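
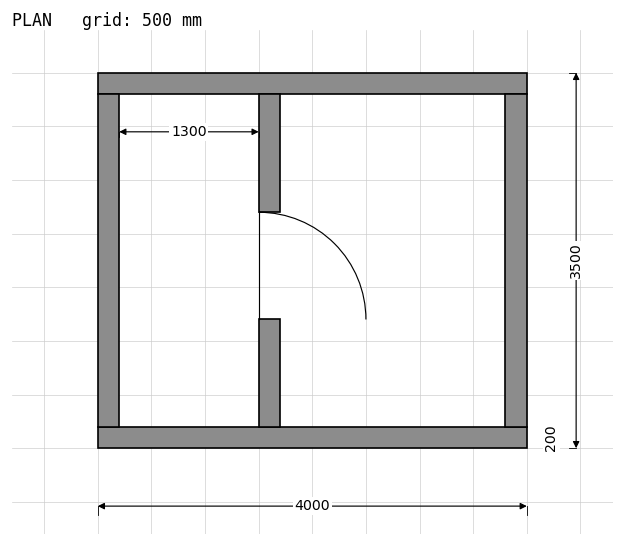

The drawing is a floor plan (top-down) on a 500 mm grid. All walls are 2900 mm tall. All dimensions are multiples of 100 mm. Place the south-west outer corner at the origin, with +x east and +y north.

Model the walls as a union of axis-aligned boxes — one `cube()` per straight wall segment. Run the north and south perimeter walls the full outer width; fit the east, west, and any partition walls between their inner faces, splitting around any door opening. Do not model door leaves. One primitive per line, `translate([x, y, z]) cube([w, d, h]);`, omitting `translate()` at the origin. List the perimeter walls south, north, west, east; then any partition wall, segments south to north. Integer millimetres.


cube([4000, 200, 2900]);
translate([0, 3300, 0]) cube([4000, 200, 2900]);
translate([0, 200, 0]) cube([200, 3100, 2900]);
translate([3800, 200, 0]) cube([200, 3100, 2900]);
translate([1500, 200, 0]) cube([200, 1000, 2900]);
translate([1500, 2200, 0]) cube([200, 1100, 2900]);


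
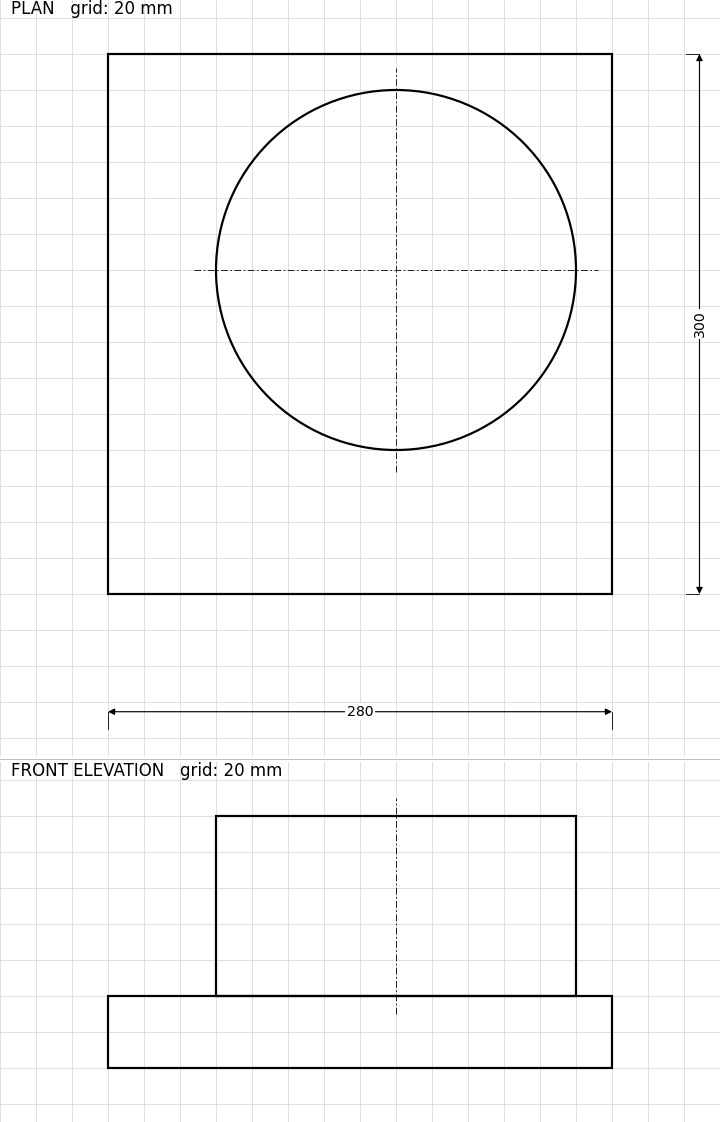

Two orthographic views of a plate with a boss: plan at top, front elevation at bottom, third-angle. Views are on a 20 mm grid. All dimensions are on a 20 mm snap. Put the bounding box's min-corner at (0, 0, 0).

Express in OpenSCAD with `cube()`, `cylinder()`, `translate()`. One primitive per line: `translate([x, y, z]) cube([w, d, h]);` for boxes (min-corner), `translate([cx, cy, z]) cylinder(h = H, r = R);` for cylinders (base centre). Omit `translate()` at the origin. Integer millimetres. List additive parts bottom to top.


cube([280, 300, 40]);
translate([160, 180, 40]) cylinder(h = 100, r = 100);


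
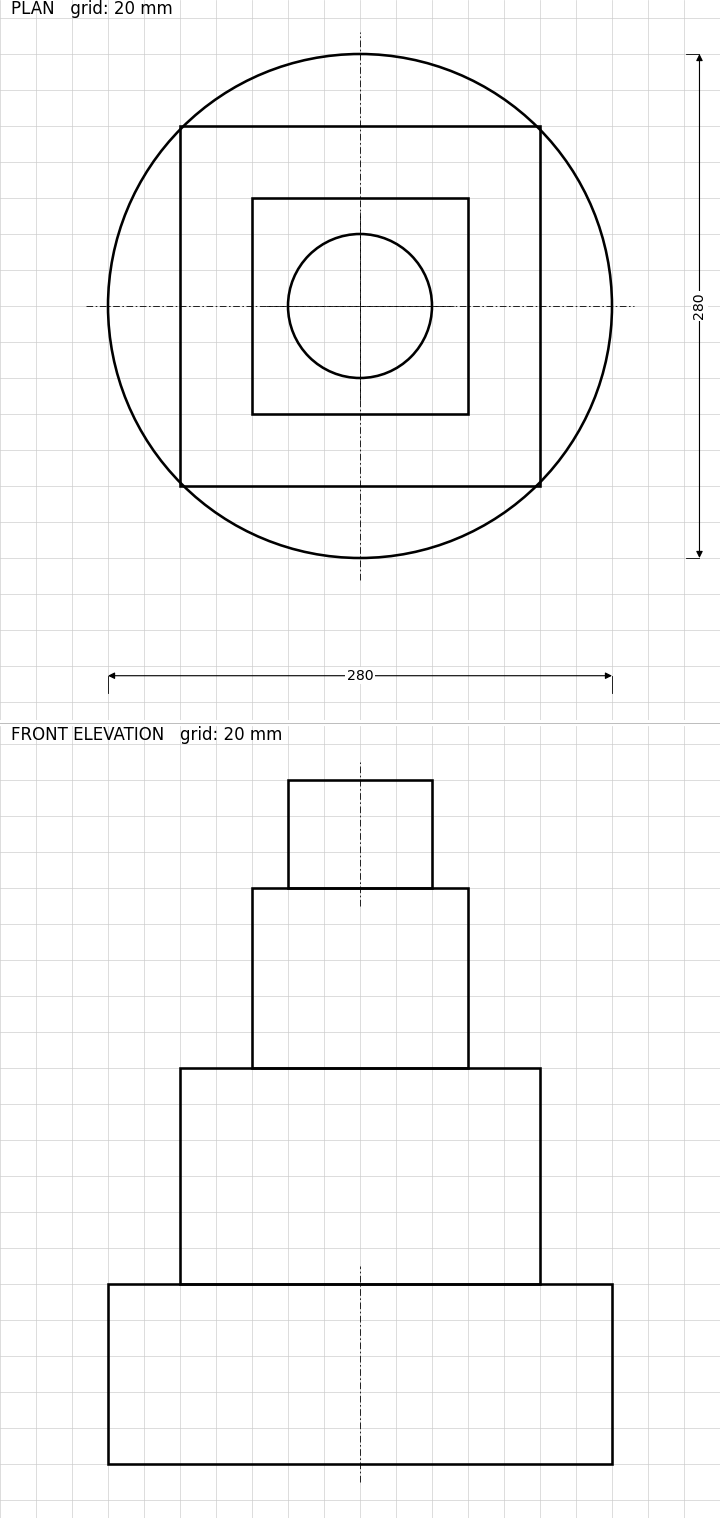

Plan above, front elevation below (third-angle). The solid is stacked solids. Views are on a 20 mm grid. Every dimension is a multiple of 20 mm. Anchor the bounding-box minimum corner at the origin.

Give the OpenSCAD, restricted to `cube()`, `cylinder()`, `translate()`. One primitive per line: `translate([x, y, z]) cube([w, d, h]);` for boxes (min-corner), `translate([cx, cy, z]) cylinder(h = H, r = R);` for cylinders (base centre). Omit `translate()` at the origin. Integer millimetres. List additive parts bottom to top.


translate([140, 140, 0]) cylinder(h = 100, r = 140);
translate([40, 40, 100]) cube([200, 200, 120]);
translate([80, 80, 220]) cube([120, 120, 100]);
translate([140, 140, 320]) cylinder(h = 60, r = 40);


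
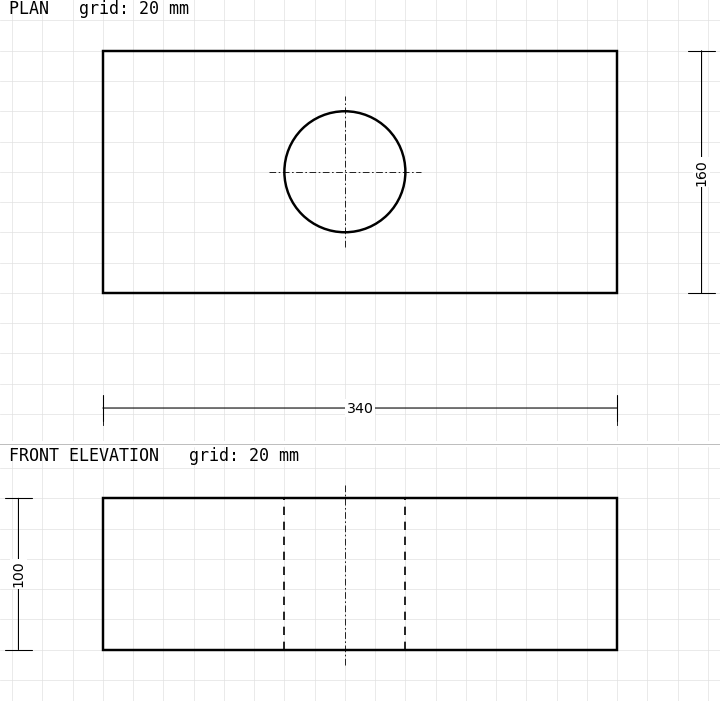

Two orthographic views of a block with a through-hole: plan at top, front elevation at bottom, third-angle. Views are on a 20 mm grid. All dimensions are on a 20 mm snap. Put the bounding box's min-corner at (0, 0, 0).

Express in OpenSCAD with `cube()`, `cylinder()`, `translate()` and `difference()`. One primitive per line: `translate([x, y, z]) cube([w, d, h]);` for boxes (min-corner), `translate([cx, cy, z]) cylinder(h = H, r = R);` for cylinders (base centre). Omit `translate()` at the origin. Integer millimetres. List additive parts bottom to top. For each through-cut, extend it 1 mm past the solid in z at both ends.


difference() {
  cube([340, 160, 100]);
  translate([160, 80, -1]) cylinder(h = 102, r = 40);
}


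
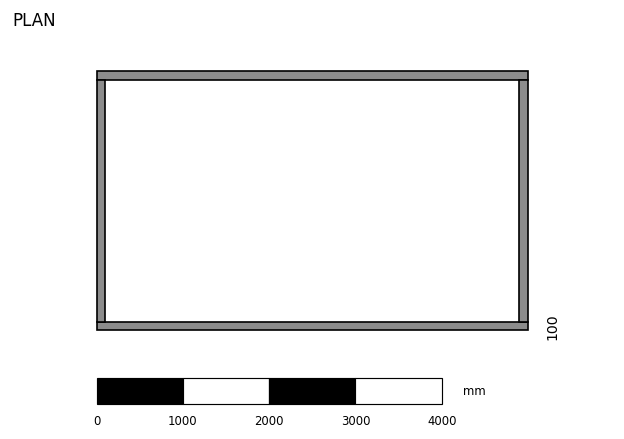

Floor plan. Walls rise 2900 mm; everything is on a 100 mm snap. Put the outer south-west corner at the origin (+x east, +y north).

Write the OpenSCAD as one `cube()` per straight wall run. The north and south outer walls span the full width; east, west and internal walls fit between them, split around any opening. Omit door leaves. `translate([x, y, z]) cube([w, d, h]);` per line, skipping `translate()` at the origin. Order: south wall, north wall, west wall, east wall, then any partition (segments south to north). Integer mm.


cube([5000, 100, 2900]);
translate([0, 2900, 0]) cube([5000, 100, 2900]);
translate([0, 100, 0]) cube([100, 2800, 2900]);
translate([4900, 100, 0]) cube([100, 2800, 2900]);


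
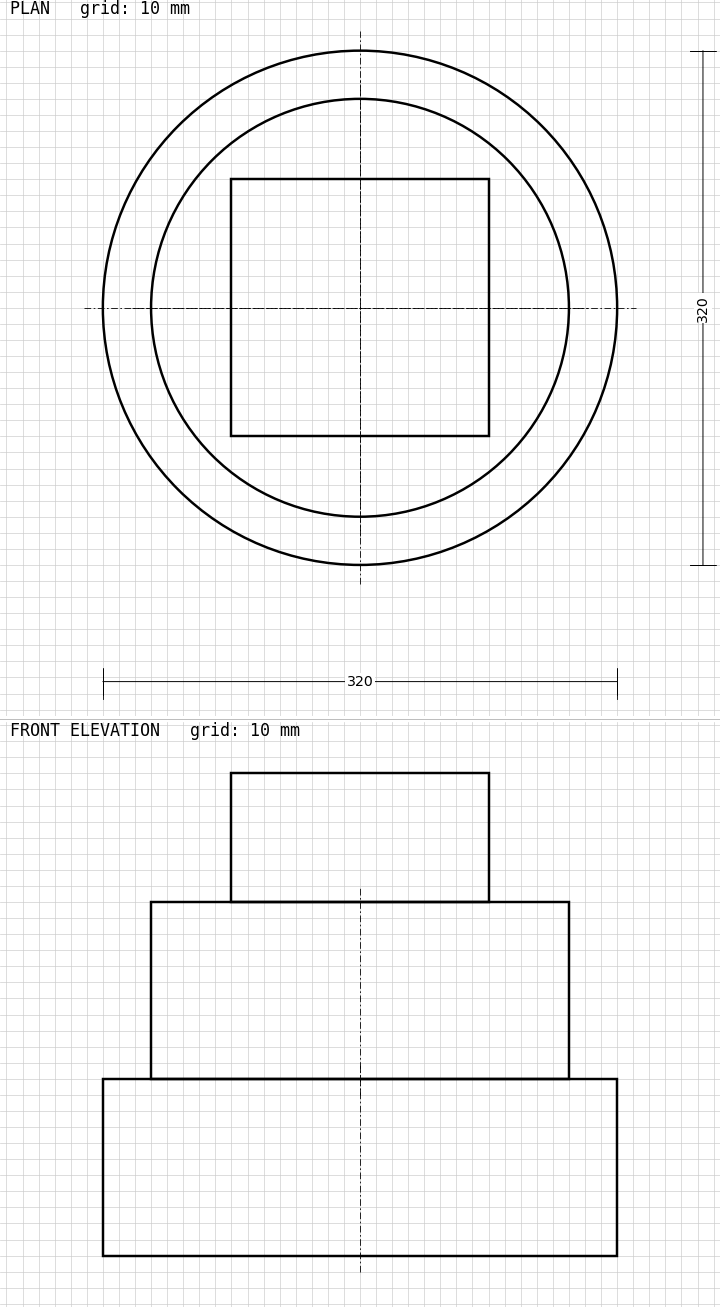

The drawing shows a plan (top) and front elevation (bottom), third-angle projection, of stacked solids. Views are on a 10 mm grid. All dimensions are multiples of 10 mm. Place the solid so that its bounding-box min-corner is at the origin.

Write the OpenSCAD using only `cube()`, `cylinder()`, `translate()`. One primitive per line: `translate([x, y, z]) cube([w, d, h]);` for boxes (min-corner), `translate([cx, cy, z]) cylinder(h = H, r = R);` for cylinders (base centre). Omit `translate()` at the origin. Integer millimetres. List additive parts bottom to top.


translate([160, 160, 0]) cylinder(h = 110, r = 160);
translate([160, 160, 110]) cylinder(h = 110, r = 130);
translate([80, 80, 220]) cube([160, 160, 80]);


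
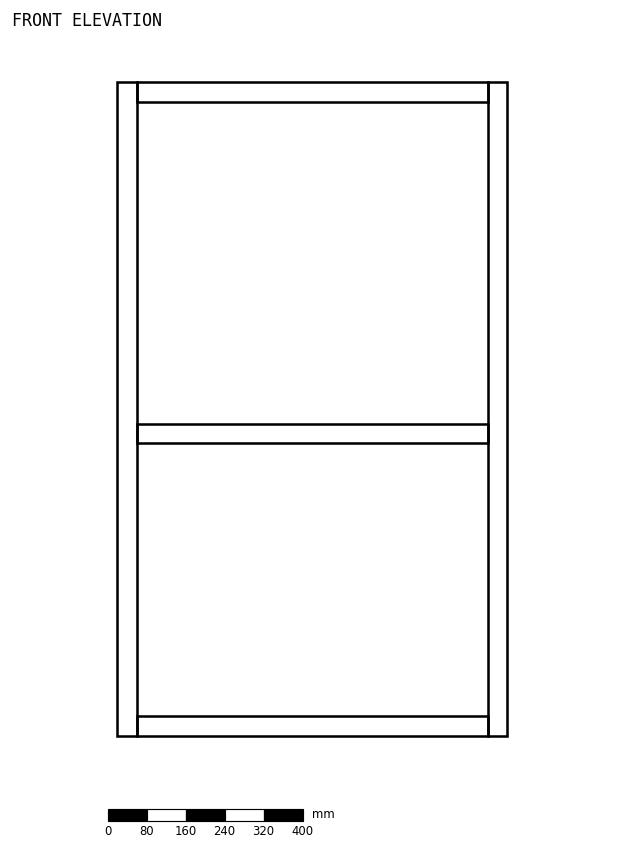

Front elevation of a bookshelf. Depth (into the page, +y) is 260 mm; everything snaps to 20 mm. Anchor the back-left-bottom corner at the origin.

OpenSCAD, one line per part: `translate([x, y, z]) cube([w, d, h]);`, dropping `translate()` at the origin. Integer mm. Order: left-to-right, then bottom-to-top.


cube([40, 260, 1340]);
translate([40, 0, 0]) cube([720, 260, 40]);
translate([40, 0, 600]) cube([720, 260, 40]);
translate([40, 0, 1300]) cube([720, 260, 40]);
translate([760, 0, 0]) cube([40, 260, 1340]);


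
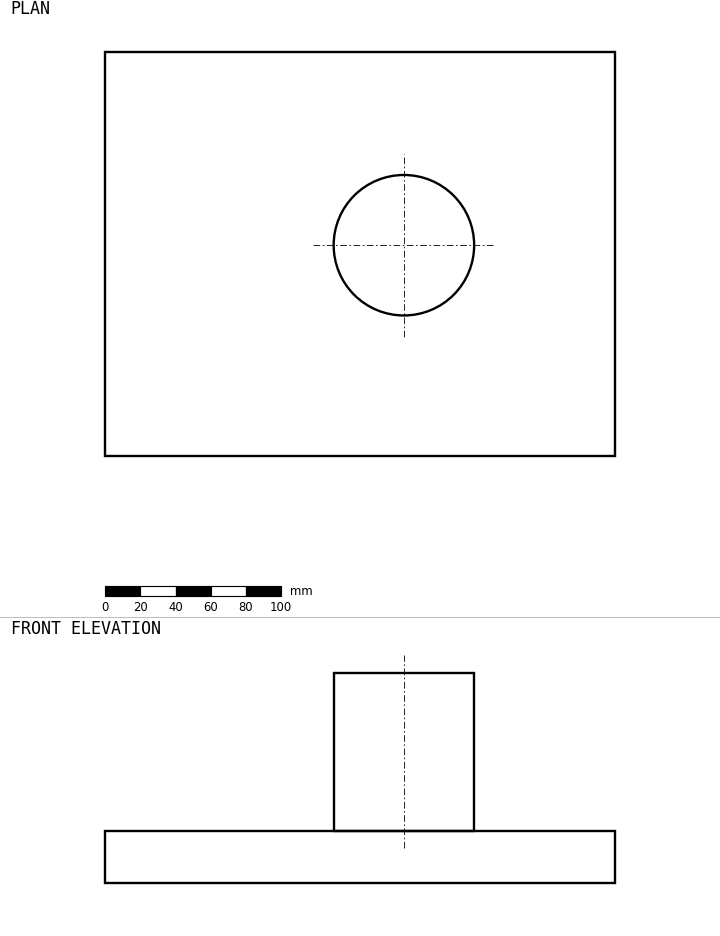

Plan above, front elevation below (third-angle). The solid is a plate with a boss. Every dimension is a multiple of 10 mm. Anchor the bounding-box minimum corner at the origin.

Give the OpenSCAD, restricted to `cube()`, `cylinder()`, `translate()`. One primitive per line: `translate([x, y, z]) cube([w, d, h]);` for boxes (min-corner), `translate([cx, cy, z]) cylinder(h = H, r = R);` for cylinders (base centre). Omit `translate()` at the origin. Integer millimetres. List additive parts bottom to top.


cube([290, 230, 30]);
translate([170, 120, 30]) cylinder(h = 90, r = 40);


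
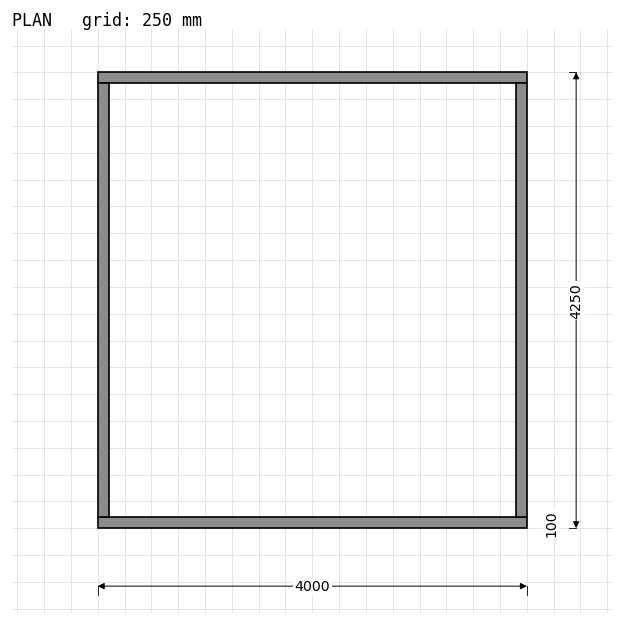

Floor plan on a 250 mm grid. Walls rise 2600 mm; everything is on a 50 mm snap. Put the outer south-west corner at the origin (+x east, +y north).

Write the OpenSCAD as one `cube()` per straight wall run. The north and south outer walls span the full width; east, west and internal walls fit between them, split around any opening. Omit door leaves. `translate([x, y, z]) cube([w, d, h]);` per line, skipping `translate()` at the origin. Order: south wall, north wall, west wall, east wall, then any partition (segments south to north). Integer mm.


cube([4000, 100, 2600]);
translate([0, 4150, 0]) cube([4000, 100, 2600]);
translate([0, 100, 0]) cube([100, 4050, 2600]);
translate([3900, 100, 0]) cube([100, 4050, 2600]);


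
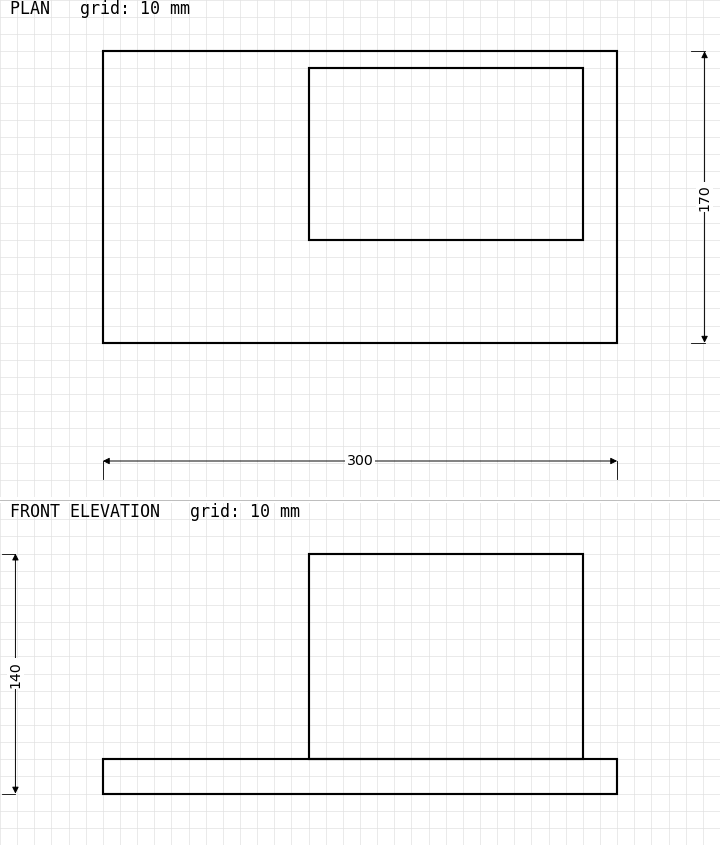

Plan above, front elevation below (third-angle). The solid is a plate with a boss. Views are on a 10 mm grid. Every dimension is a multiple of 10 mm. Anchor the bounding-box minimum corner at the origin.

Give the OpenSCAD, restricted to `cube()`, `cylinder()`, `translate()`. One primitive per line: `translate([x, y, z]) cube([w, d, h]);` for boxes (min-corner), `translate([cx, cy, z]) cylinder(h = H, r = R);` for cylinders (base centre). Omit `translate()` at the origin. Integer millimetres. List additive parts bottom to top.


cube([300, 170, 20]);
translate([120, 60, 20]) cube([160, 100, 120]);


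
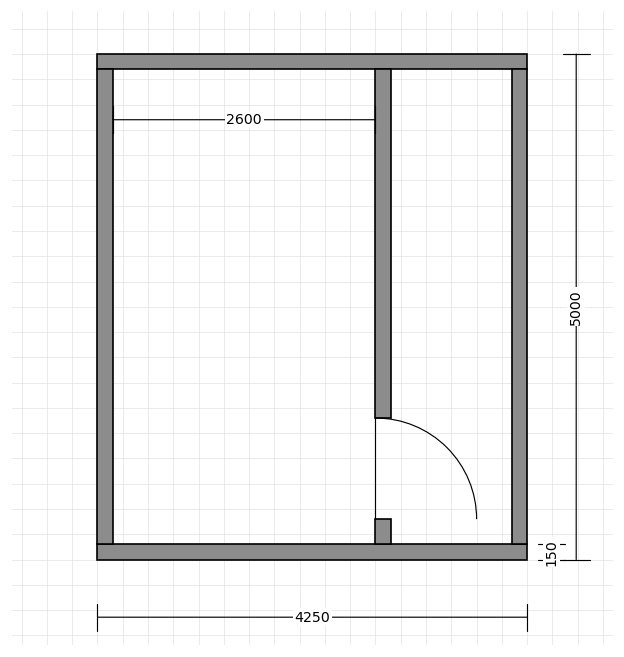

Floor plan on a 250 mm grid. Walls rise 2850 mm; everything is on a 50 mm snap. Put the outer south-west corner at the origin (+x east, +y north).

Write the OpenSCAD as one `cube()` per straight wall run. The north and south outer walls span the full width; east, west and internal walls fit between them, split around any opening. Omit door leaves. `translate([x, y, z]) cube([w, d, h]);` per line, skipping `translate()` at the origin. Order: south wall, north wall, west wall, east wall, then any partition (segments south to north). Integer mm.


cube([4250, 150, 2850]);
translate([0, 4850, 0]) cube([4250, 150, 2850]);
translate([0, 150, 0]) cube([150, 4700, 2850]);
translate([4100, 150, 0]) cube([150, 4700, 2850]);
translate([2750, 150, 0]) cube([150, 250, 2850]);
translate([2750, 1400, 0]) cube([150, 3450, 2850]);


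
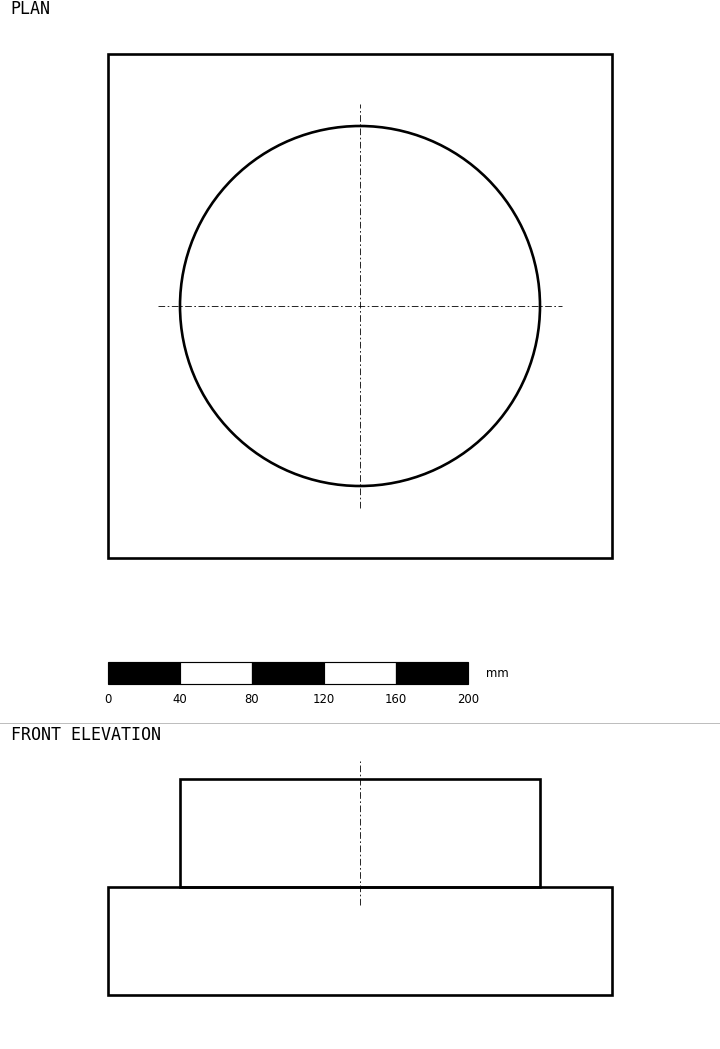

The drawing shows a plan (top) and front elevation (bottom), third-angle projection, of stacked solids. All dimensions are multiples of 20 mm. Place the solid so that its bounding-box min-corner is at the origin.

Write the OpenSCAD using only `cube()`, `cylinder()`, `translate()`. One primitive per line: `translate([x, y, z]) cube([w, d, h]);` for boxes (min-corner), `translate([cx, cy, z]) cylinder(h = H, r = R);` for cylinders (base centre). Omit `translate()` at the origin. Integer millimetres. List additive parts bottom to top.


cube([280, 280, 60]);
translate([140, 140, 60]) cylinder(h = 60, r = 100);


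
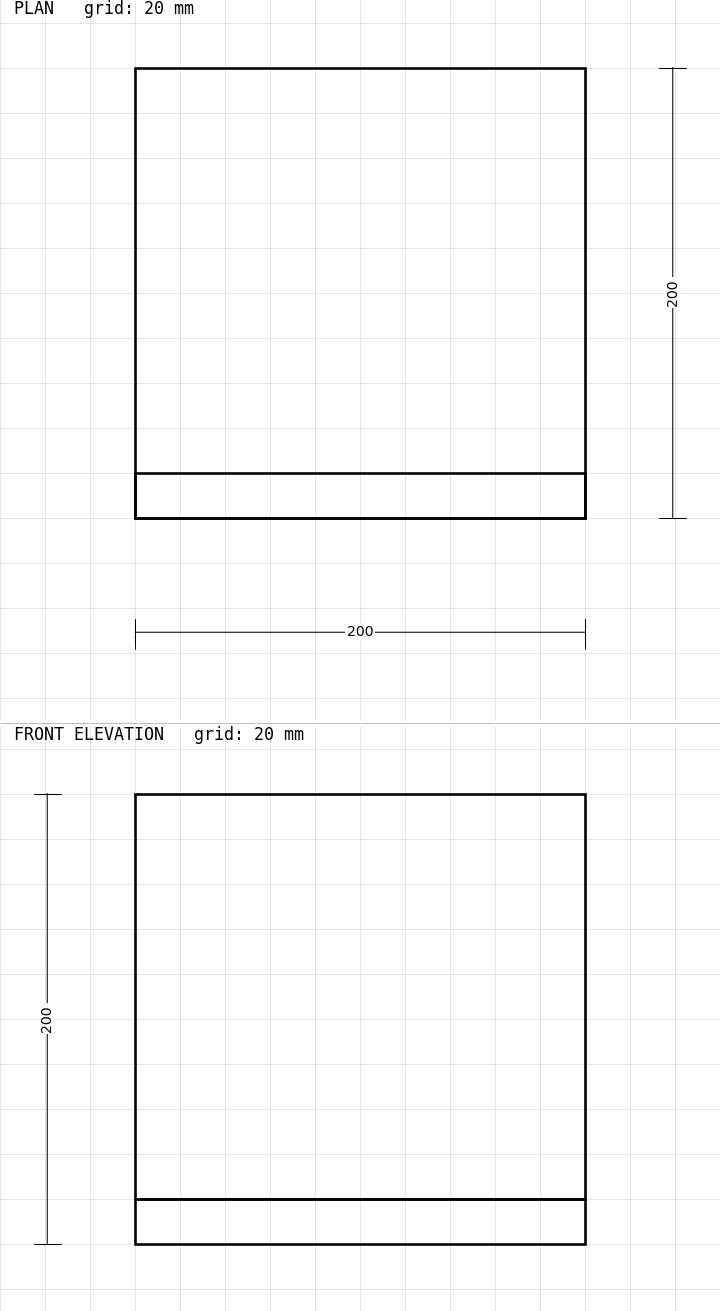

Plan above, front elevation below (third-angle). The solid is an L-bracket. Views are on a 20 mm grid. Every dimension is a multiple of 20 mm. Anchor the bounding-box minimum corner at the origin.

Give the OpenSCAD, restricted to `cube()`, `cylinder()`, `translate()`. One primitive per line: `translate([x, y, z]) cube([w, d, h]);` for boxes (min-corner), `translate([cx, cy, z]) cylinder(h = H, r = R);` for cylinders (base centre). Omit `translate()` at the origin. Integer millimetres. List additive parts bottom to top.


cube([200, 200, 20]);
translate([0, 0, 20]) cube([200, 20, 180]);


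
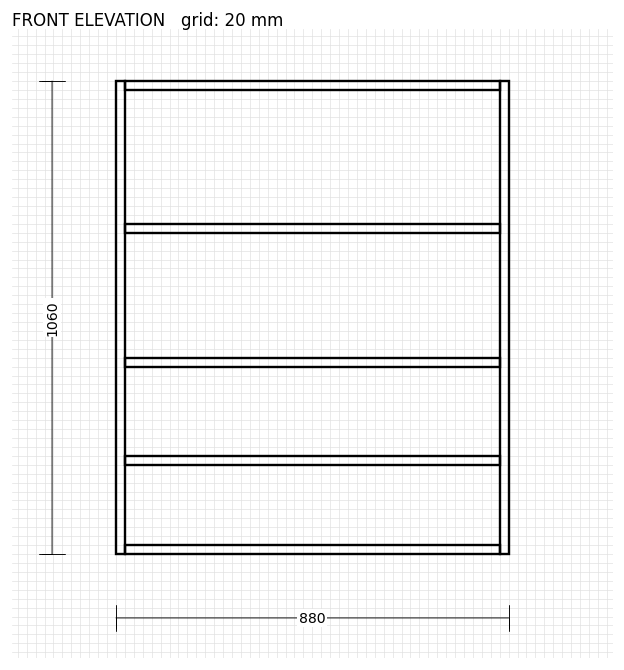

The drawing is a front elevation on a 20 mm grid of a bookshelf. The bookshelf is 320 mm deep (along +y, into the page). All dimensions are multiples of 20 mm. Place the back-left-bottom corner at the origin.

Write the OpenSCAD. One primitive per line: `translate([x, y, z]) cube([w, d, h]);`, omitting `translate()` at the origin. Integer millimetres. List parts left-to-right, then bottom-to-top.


cube([20, 320, 1060]);
translate([20, 0, 0]) cube([840, 320, 20]);
translate([20, 0, 200]) cube([840, 320, 20]);
translate([20, 0, 420]) cube([840, 320, 20]);
translate([20, 0, 720]) cube([840, 320, 20]);
translate([20, 0, 1040]) cube([840, 320, 20]);
translate([860, 0, 0]) cube([20, 320, 1060]);


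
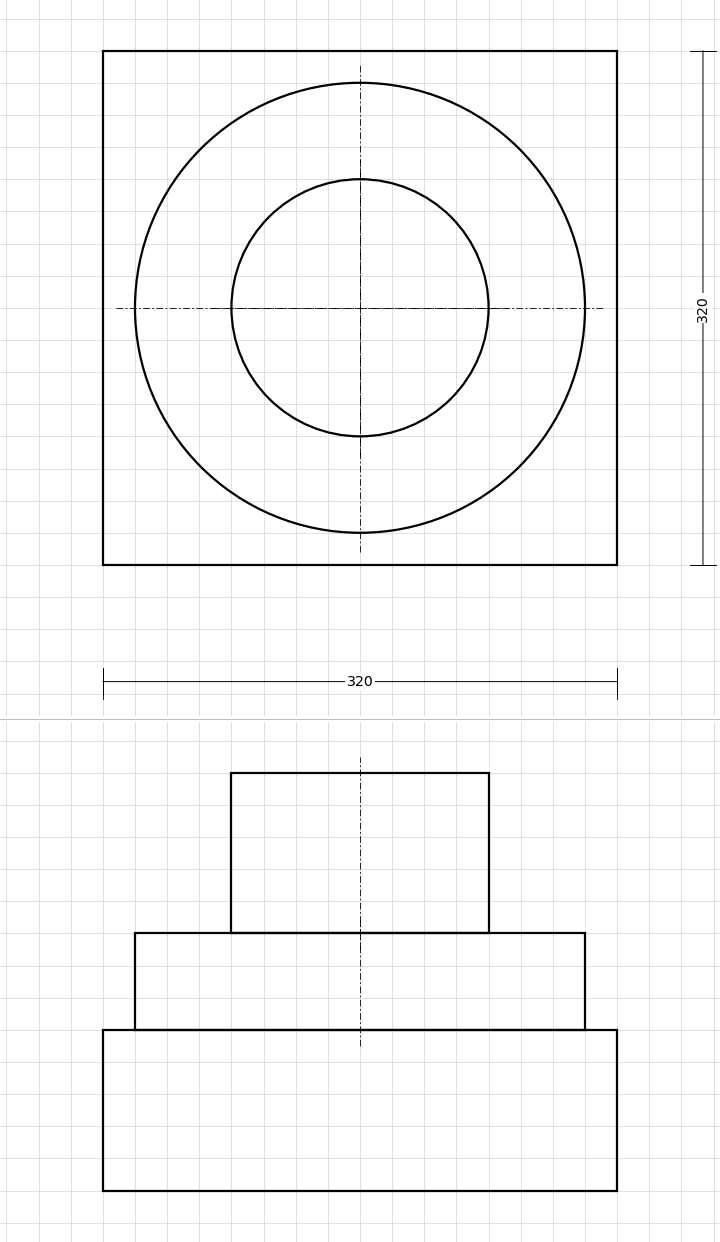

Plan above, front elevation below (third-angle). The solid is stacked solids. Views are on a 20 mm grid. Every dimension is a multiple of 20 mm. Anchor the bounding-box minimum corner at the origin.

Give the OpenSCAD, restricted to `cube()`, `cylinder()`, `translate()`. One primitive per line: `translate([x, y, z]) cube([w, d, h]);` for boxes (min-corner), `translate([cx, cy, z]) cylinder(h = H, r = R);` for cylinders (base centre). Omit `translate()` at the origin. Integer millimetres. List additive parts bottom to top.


cube([320, 320, 100]);
translate([160, 160, 100]) cylinder(h = 60, r = 140);
translate([160, 160, 160]) cylinder(h = 100, r = 80);


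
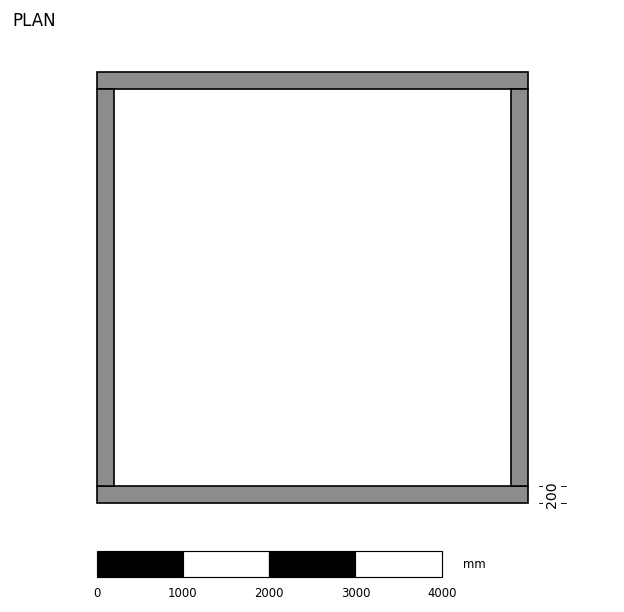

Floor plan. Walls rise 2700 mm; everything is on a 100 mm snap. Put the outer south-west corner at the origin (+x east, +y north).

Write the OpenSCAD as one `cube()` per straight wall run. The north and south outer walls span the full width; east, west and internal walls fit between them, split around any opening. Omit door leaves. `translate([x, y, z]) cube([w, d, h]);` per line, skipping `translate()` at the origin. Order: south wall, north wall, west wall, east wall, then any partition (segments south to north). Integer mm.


cube([5000, 200, 2700]);
translate([0, 4800, 0]) cube([5000, 200, 2700]);
translate([0, 200, 0]) cube([200, 4600, 2700]);
translate([4800, 200, 0]) cube([200, 4600, 2700]);


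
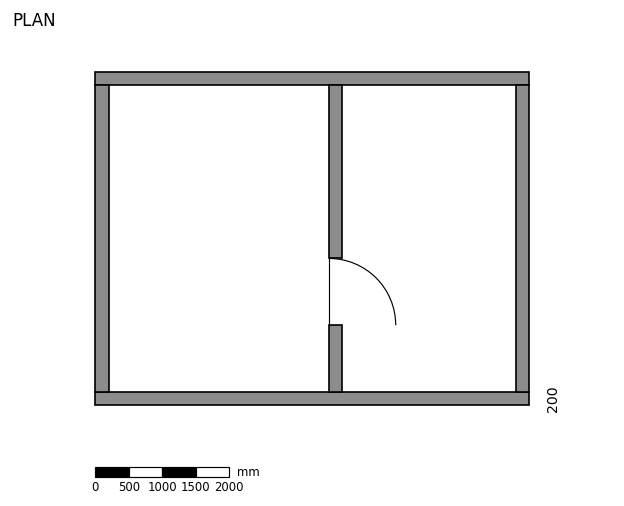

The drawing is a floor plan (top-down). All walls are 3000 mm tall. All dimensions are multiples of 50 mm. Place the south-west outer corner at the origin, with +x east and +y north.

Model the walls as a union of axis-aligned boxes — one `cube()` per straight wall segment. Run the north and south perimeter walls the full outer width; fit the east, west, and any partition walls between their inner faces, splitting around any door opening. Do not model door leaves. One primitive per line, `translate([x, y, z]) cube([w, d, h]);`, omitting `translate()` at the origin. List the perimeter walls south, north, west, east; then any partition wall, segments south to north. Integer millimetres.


cube([6500, 200, 3000]);
translate([0, 4800, 0]) cube([6500, 200, 3000]);
translate([0, 200, 0]) cube([200, 4600, 3000]);
translate([6300, 200, 0]) cube([200, 4600, 3000]);
translate([3500, 200, 0]) cube([200, 1000, 3000]);
translate([3500, 2200, 0]) cube([200, 2600, 3000]);


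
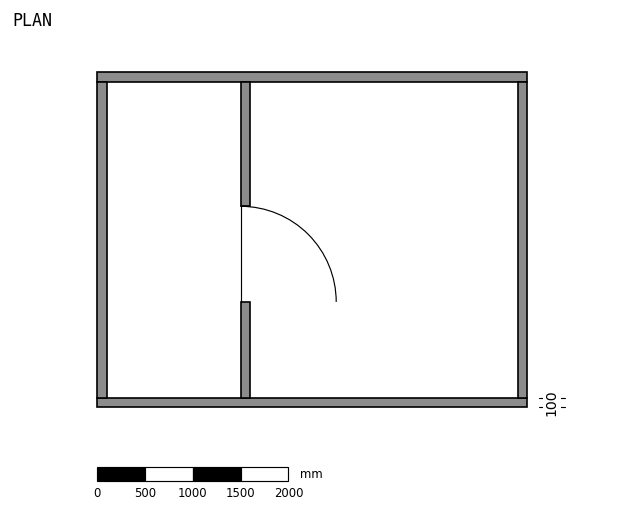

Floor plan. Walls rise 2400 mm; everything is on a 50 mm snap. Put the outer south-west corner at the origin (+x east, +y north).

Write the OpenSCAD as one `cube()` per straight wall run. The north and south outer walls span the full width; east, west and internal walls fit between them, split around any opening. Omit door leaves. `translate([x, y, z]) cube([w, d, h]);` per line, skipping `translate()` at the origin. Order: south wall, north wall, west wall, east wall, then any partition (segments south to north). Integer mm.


cube([4500, 100, 2400]);
translate([0, 3400, 0]) cube([4500, 100, 2400]);
translate([0, 100, 0]) cube([100, 3300, 2400]);
translate([4400, 100, 0]) cube([100, 3300, 2400]);
translate([1500, 100, 0]) cube([100, 1000, 2400]);
translate([1500, 2100, 0]) cube([100, 1300, 2400]);


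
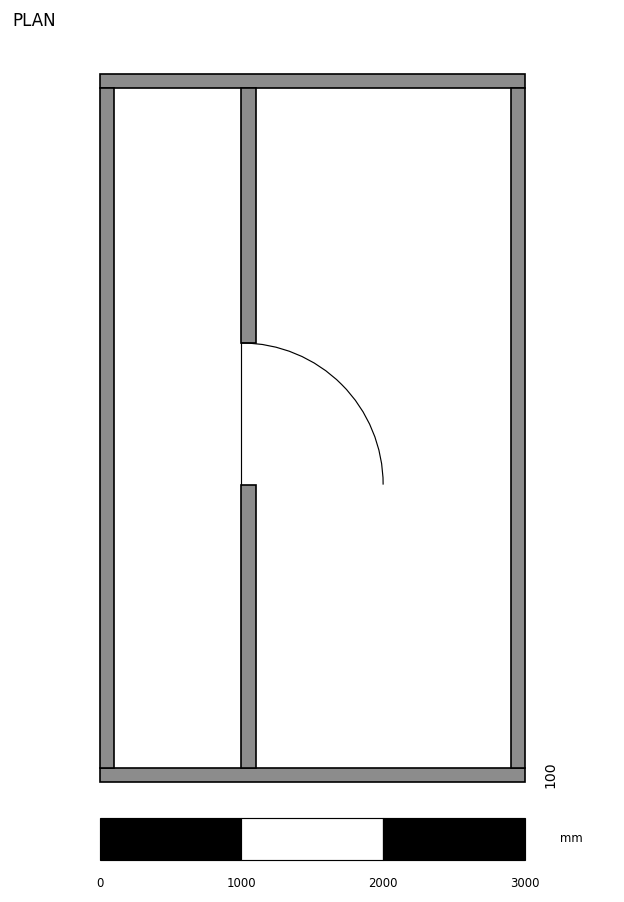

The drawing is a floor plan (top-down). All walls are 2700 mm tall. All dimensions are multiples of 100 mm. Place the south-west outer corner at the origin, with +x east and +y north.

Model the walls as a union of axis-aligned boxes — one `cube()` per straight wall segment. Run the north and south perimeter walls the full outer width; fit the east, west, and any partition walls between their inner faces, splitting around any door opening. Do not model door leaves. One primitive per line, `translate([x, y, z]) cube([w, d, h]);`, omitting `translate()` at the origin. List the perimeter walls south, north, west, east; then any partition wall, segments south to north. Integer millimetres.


cube([3000, 100, 2700]);
translate([0, 4900, 0]) cube([3000, 100, 2700]);
translate([0, 100, 0]) cube([100, 4800, 2700]);
translate([2900, 100, 0]) cube([100, 4800, 2700]);
translate([1000, 100, 0]) cube([100, 2000, 2700]);
translate([1000, 3100, 0]) cube([100, 1800, 2700]);


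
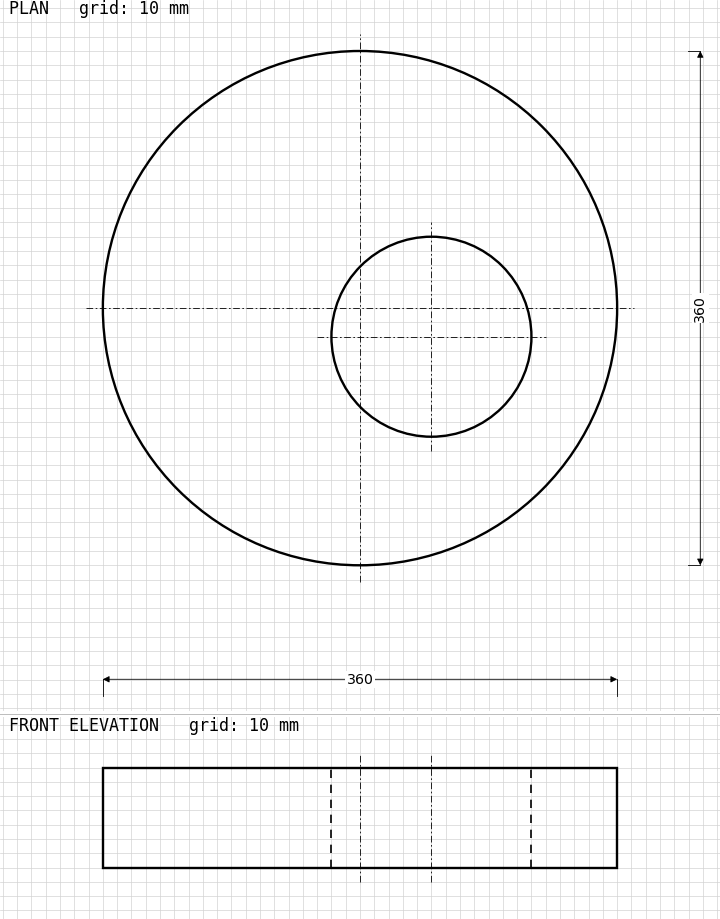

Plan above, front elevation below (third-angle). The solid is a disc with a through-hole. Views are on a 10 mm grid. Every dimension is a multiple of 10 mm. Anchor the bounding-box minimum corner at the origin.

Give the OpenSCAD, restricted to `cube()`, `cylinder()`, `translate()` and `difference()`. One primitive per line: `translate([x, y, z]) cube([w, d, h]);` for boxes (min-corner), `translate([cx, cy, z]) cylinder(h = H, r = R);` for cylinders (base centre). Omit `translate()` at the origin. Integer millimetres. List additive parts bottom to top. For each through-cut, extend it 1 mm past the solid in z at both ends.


difference() {
  translate([180, 180, 0]) cylinder(h = 70, r = 180);
  translate([230, 160, -1]) cylinder(h = 72, r = 70);
}


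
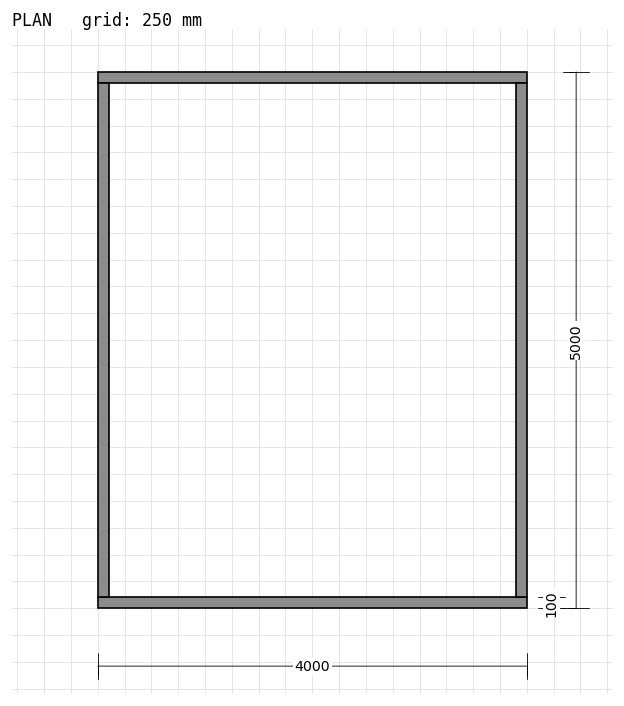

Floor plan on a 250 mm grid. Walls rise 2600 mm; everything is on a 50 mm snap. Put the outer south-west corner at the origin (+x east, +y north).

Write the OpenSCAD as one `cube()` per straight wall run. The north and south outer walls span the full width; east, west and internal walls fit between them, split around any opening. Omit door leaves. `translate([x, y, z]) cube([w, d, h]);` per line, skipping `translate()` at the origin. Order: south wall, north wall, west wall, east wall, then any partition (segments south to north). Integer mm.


cube([4000, 100, 2600]);
translate([0, 4900, 0]) cube([4000, 100, 2600]);
translate([0, 100, 0]) cube([100, 4800, 2600]);
translate([3900, 100, 0]) cube([100, 4800, 2600]);


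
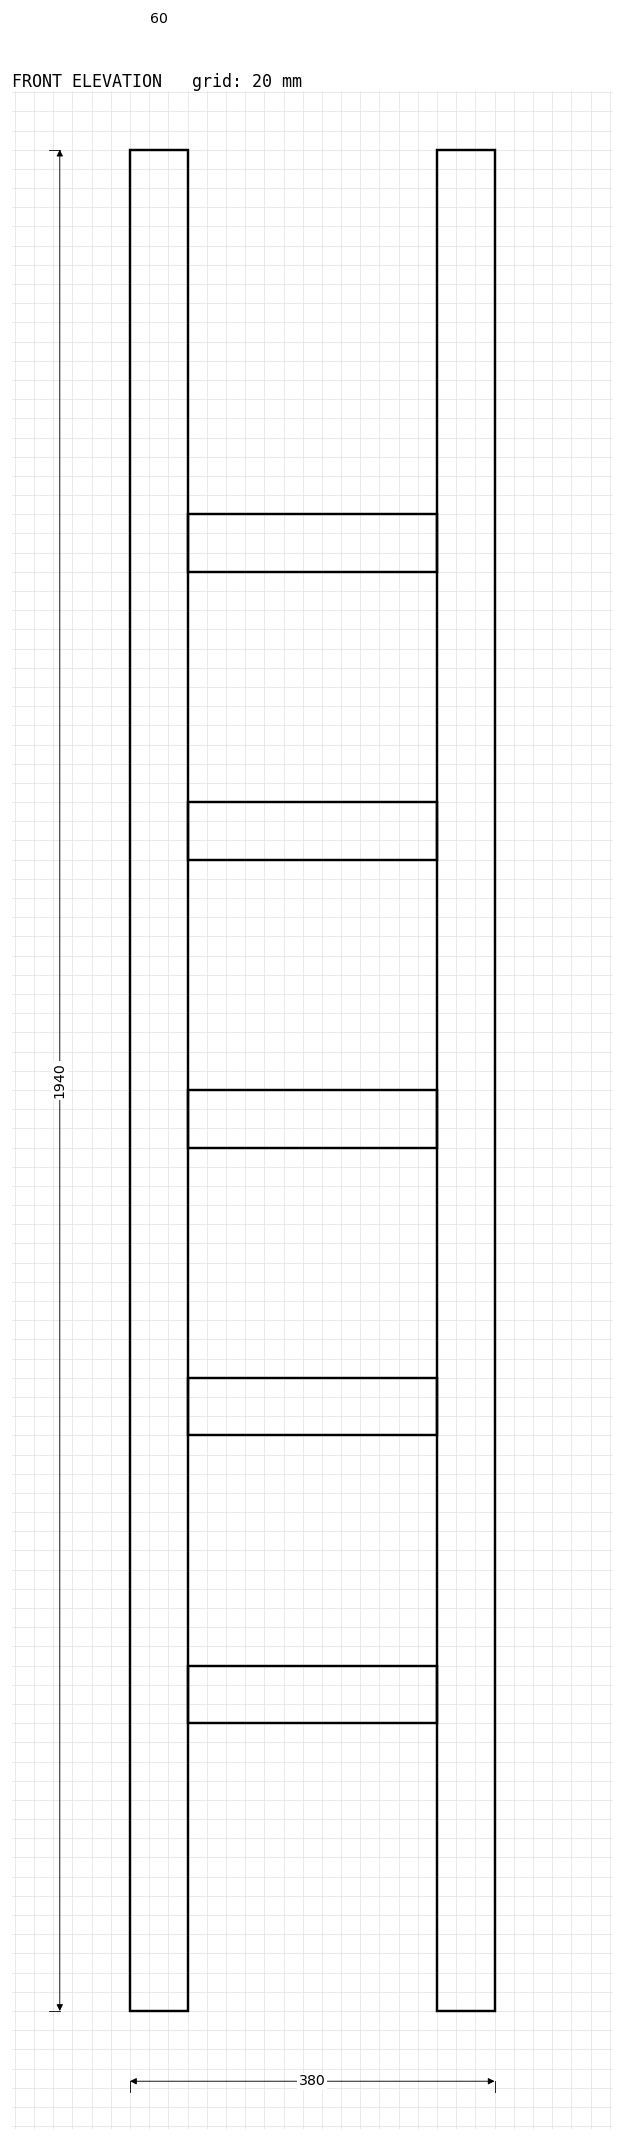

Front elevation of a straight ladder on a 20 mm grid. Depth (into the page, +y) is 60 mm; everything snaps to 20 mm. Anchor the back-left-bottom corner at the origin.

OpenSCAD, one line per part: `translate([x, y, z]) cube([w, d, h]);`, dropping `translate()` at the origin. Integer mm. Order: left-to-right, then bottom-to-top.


cube([60, 60, 1940]);
translate([60, 0, 300]) cube([260, 60, 60]);
translate([60, 0, 600]) cube([260, 60, 60]);
translate([60, 0, 900]) cube([260, 60, 60]);
translate([60, 0, 1200]) cube([260, 60, 60]);
translate([60, 0, 1500]) cube([260, 60, 60]);
translate([320, 0, 0]) cube([60, 60, 1940]);


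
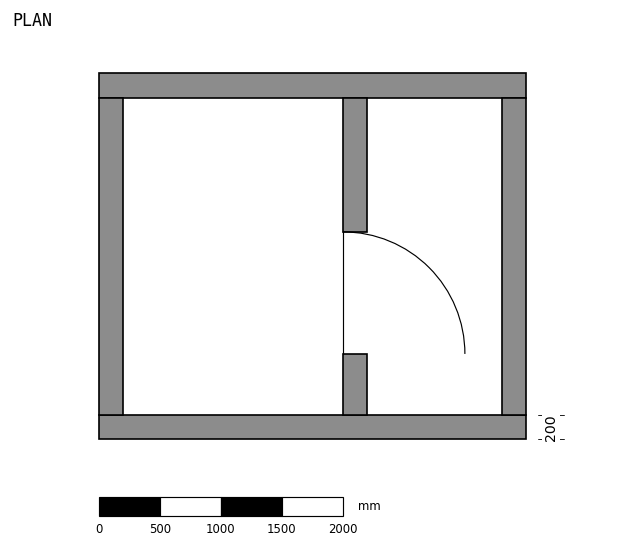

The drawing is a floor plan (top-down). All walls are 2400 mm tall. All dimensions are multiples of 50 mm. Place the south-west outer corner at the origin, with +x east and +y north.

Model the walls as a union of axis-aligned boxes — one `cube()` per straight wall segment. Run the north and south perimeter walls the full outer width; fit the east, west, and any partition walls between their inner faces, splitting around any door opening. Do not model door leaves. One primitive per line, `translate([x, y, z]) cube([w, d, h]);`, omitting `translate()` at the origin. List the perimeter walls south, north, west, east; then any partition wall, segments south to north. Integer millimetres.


cube([3500, 200, 2400]);
translate([0, 2800, 0]) cube([3500, 200, 2400]);
translate([0, 200, 0]) cube([200, 2600, 2400]);
translate([3300, 200, 0]) cube([200, 2600, 2400]);
translate([2000, 200, 0]) cube([200, 500, 2400]);
translate([2000, 1700, 0]) cube([200, 1100, 2400]);


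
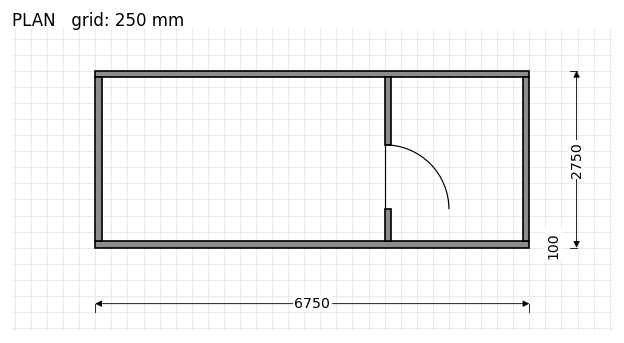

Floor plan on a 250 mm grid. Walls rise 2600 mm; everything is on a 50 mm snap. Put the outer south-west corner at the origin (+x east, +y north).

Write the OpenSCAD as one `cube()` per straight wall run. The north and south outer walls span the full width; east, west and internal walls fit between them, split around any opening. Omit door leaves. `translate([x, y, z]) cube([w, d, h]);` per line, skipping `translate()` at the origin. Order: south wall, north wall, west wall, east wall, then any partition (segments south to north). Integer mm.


cube([6750, 100, 2600]);
translate([0, 2650, 0]) cube([6750, 100, 2600]);
translate([0, 100, 0]) cube([100, 2550, 2600]);
translate([6650, 100, 0]) cube([100, 2550, 2600]);
translate([4500, 100, 0]) cube([100, 500, 2600]);
translate([4500, 1600, 0]) cube([100, 1050, 2600]);


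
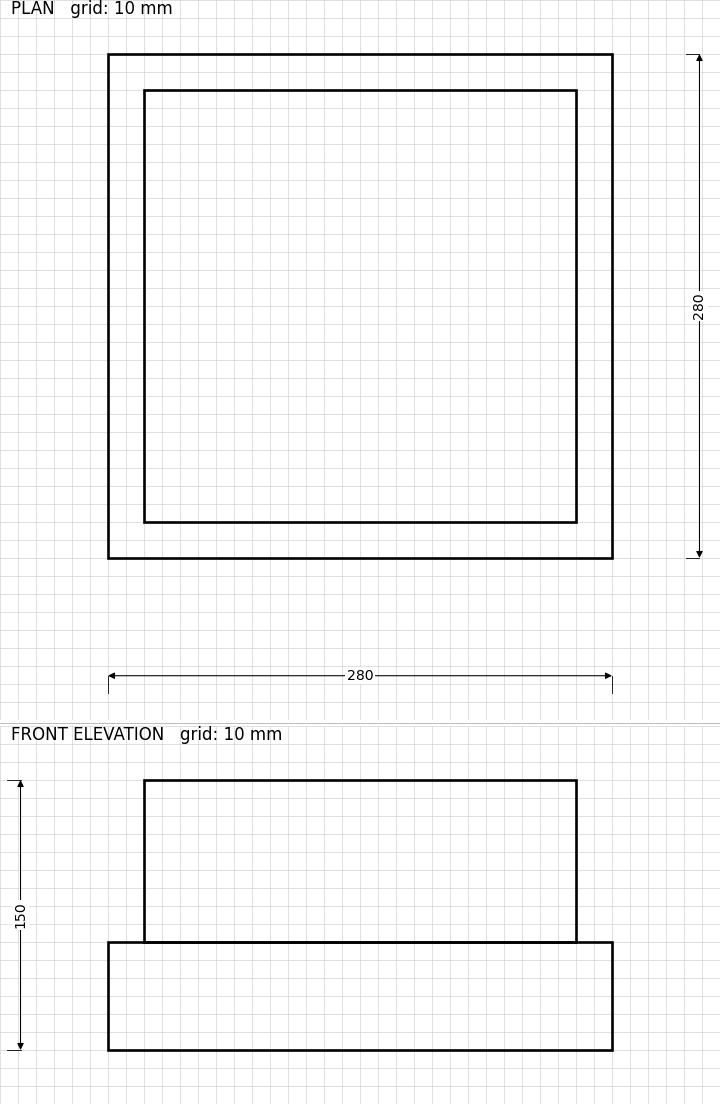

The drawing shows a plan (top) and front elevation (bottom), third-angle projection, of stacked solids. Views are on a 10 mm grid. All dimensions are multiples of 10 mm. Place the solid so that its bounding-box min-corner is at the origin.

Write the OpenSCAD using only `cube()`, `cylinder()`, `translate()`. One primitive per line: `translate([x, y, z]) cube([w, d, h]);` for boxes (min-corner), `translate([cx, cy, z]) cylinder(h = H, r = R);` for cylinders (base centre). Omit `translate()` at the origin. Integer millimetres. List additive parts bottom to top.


cube([280, 280, 60]);
translate([20, 20, 60]) cube([240, 240, 90]);


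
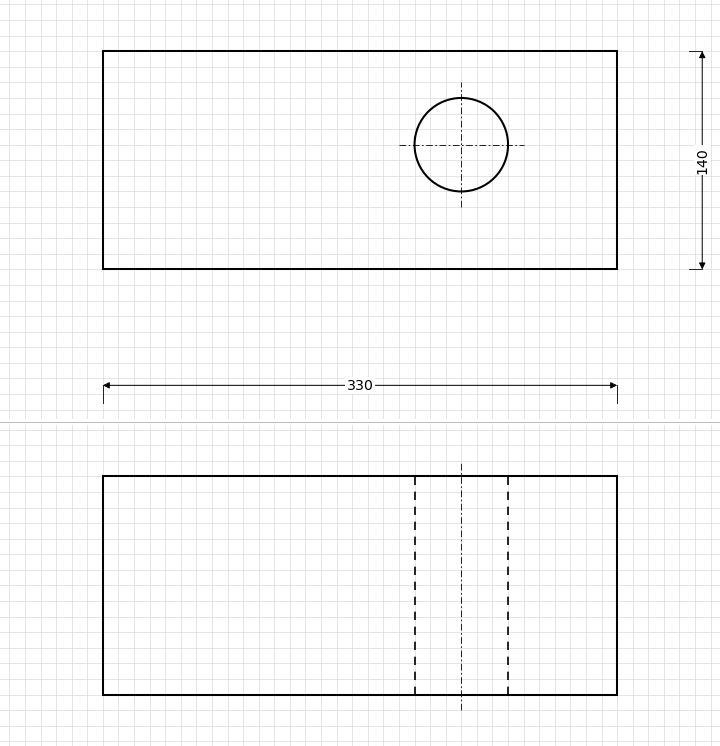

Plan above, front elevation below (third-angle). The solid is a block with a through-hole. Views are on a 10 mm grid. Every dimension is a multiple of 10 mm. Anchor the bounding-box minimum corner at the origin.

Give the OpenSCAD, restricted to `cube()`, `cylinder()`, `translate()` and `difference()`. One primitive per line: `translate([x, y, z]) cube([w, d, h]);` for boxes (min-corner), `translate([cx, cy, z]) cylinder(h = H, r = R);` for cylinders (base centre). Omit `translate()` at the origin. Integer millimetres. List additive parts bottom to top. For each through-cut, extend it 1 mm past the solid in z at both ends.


difference() {
  cube([330, 140, 140]);
  translate([230, 80, -1]) cylinder(h = 142, r = 30);
}


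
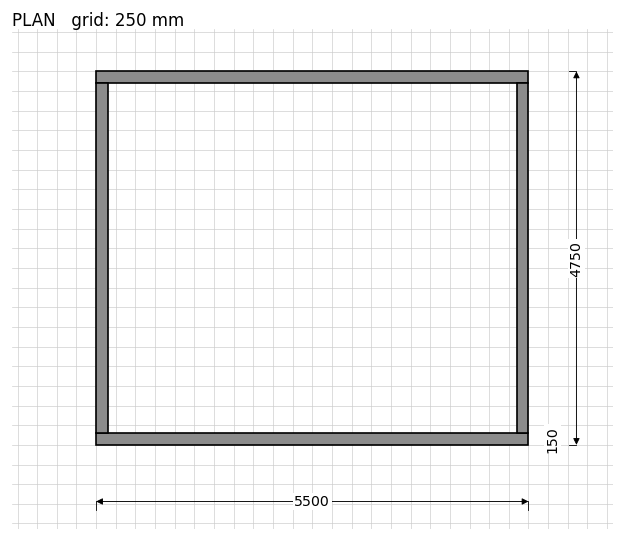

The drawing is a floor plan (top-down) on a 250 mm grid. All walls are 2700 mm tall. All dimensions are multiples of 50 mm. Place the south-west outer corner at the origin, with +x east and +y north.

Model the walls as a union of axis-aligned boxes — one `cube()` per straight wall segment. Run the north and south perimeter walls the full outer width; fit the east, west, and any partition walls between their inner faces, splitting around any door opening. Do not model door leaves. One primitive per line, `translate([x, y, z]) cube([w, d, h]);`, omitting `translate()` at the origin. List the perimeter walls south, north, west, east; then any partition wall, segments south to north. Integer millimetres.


cube([5500, 150, 2700]);
translate([0, 4600, 0]) cube([5500, 150, 2700]);
translate([0, 150, 0]) cube([150, 4450, 2700]);
translate([5350, 150, 0]) cube([150, 4450, 2700]);


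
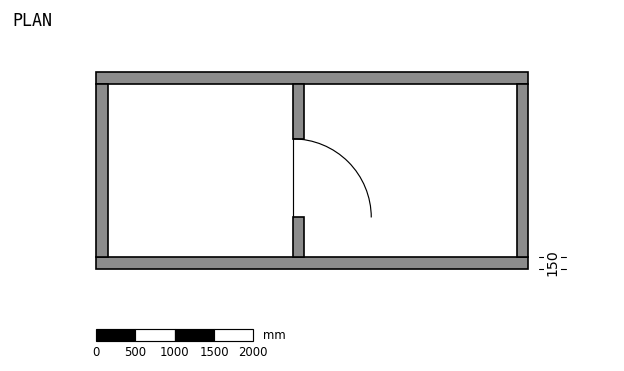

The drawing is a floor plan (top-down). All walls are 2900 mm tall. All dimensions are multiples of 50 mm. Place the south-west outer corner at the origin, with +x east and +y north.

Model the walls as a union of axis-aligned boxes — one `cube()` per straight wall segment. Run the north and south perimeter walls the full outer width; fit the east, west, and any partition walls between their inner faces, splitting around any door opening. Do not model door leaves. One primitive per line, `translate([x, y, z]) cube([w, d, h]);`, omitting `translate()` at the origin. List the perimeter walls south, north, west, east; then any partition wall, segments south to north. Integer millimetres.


cube([5500, 150, 2900]);
translate([0, 2350, 0]) cube([5500, 150, 2900]);
translate([0, 150, 0]) cube([150, 2200, 2900]);
translate([5350, 150, 0]) cube([150, 2200, 2900]);
translate([2500, 150, 0]) cube([150, 500, 2900]);
translate([2500, 1650, 0]) cube([150, 700, 2900]);


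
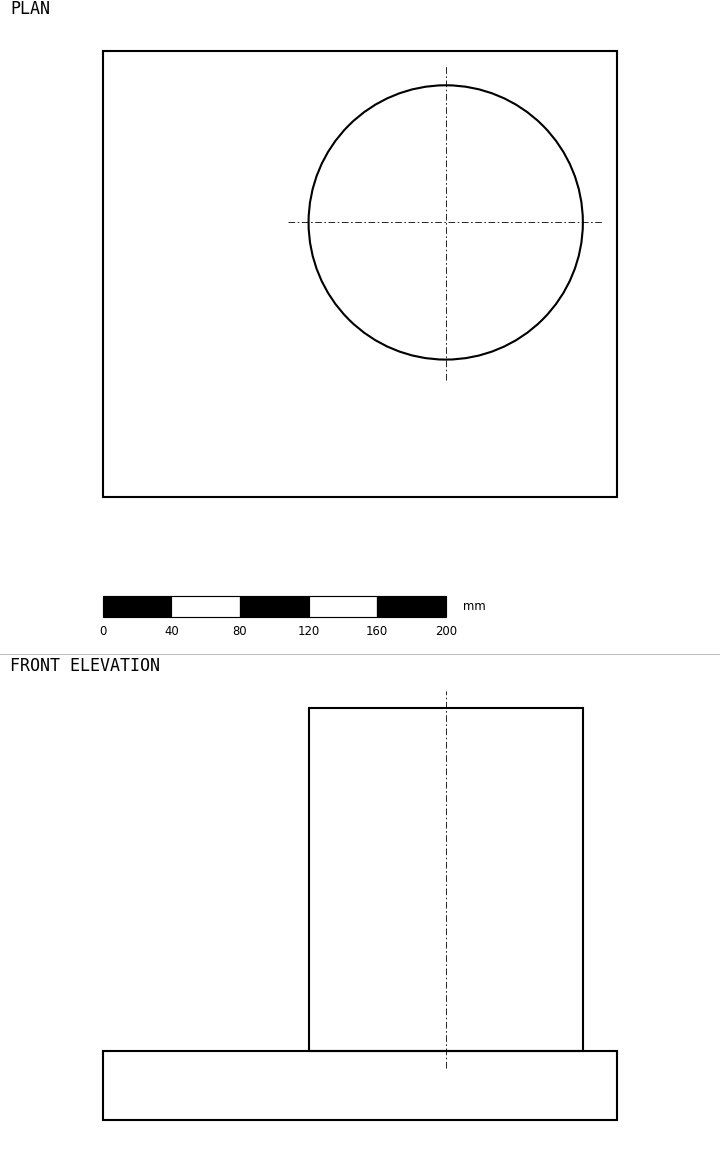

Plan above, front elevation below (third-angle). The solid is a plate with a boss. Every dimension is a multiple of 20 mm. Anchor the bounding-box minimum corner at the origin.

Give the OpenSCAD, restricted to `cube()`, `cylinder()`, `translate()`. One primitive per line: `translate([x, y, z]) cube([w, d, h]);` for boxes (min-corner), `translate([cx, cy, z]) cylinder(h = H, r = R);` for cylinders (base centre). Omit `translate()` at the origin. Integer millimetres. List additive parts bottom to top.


cube([300, 260, 40]);
translate([200, 160, 40]) cylinder(h = 200, r = 80);


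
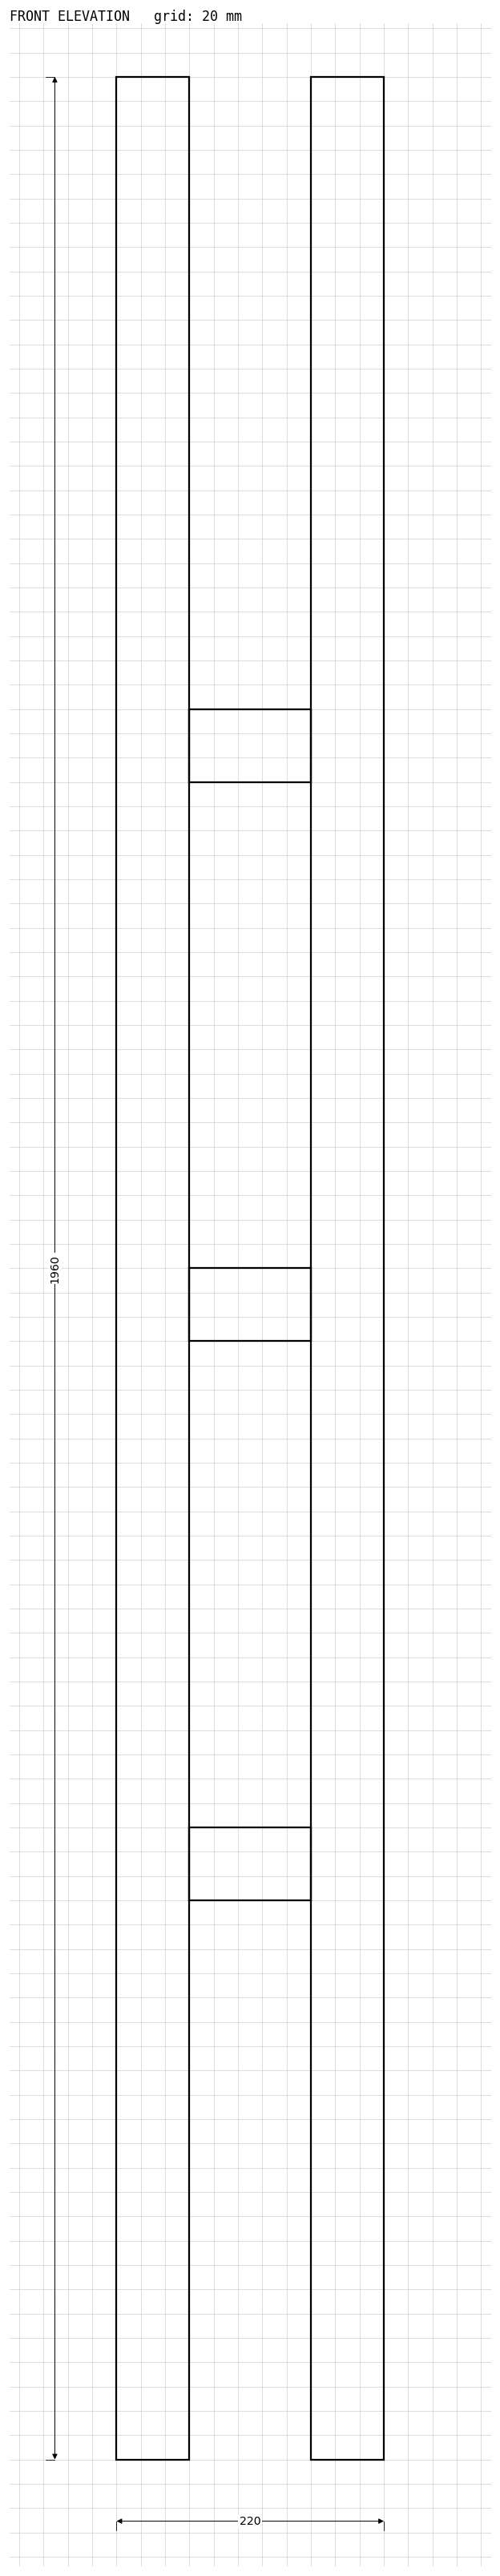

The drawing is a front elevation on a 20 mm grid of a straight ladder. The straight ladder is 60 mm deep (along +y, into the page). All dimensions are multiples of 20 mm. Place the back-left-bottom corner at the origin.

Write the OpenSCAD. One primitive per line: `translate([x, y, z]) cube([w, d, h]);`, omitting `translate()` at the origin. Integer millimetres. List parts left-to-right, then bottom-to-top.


cube([60, 60, 1960]);
translate([60, 0, 460]) cube([100, 60, 60]);
translate([60, 0, 920]) cube([100, 60, 60]);
translate([60, 0, 1380]) cube([100, 60, 60]);
translate([160, 0, 0]) cube([60, 60, 1960]);


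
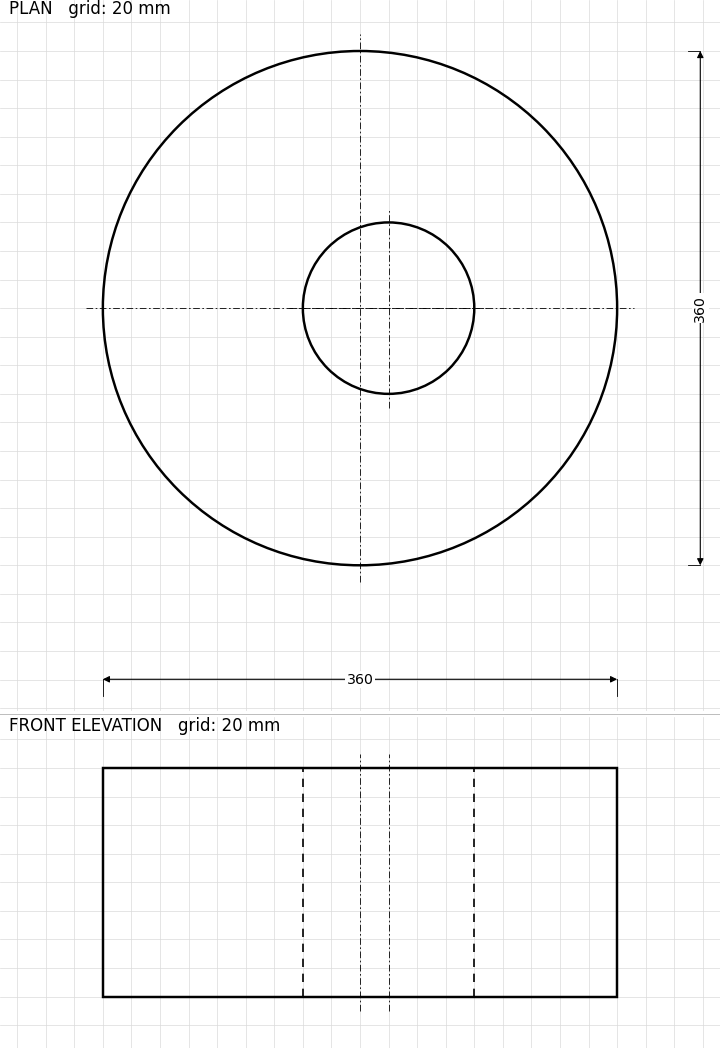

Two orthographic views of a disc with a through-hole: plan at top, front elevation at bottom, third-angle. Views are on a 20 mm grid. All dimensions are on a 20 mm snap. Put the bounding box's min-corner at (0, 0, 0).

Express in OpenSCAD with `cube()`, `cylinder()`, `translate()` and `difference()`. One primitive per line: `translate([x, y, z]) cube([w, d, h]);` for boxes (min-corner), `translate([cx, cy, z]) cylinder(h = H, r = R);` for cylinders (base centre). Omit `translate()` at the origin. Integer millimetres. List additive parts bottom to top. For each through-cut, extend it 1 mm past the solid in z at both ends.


difference() {
  translate([180, 180, 0]) cylinder(h = 160, r = 180);
  translate([200, 180, -1]) cylinder(h = 162, r = 60);
}


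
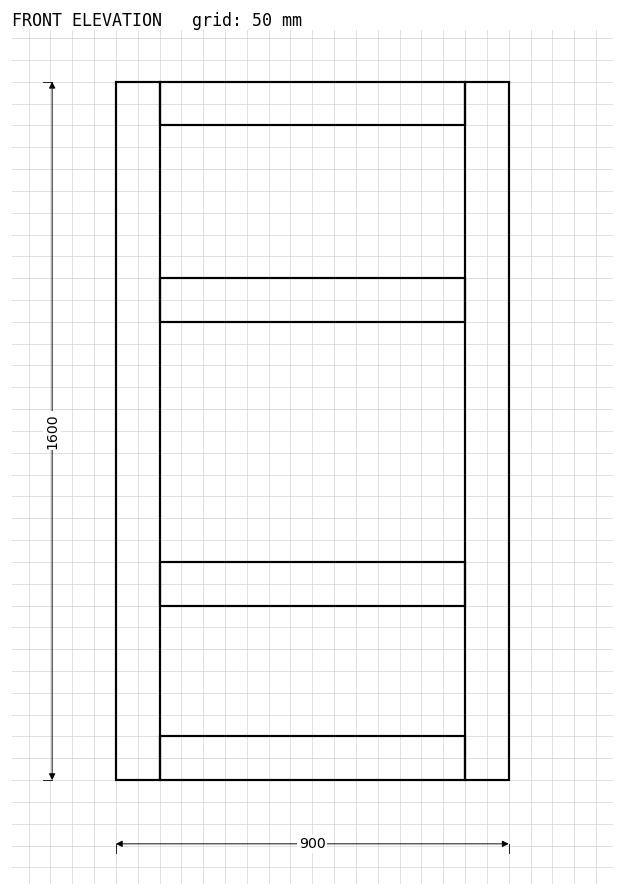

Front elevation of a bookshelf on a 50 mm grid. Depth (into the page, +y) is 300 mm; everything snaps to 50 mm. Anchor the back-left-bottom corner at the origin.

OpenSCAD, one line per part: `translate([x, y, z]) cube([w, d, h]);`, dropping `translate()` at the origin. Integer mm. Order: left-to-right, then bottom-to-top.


cube([100, 300, 1600]);
translate([100, 0, 0]) cube([700, 300, 100]);
translate([100, 0, 400]) cube([700, 300, 100]);
translate([100, 0, 1050]) cube([700, 300, 100]);
translate([100, 0, 1500]) cube([700, 300, 100]);
translate([800, 0, 0]) cube([100, 300, 1600]);


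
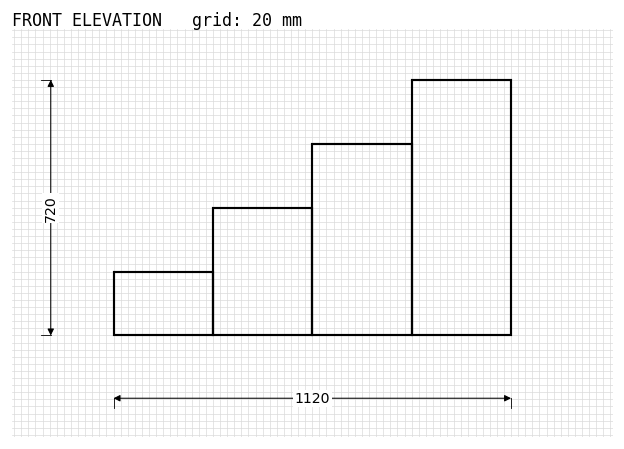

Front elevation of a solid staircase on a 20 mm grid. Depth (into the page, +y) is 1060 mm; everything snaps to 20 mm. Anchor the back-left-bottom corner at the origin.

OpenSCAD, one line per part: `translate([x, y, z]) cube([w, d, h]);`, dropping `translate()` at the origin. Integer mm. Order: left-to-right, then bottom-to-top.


cube([280, 1060, 180]);
translate([280, 0, 0]) cube([280, 1060, 360]);
translate([560, 0, 0]) cube([280, 1060, 540]);
translate([840, 0, 0]) cube([280, 1060, 720]);


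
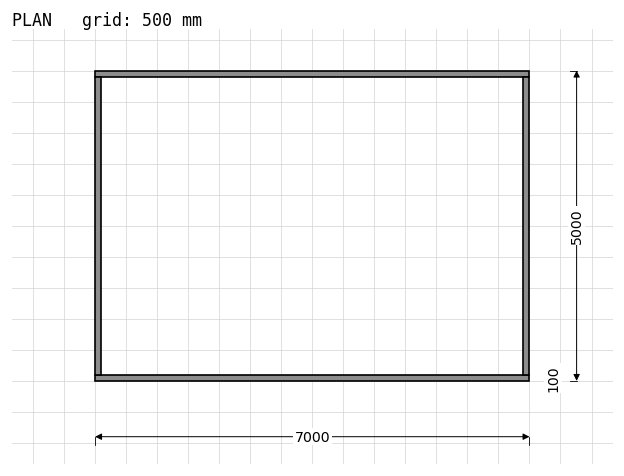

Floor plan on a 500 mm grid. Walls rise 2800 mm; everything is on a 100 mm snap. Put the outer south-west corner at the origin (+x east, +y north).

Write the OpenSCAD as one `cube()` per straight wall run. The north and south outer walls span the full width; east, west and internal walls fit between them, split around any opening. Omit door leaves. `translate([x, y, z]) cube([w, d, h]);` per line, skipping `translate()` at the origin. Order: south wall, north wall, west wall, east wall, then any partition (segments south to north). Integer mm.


cube([7000, 100, 2800]);
translate([0, 4900, 0]) cube([7000, 100, 2800]);
translate([0, 100, 0]) cube([100, 4800, 2800]);
translate([6900, 100, 0]) cube([100, 4800, 2800]);


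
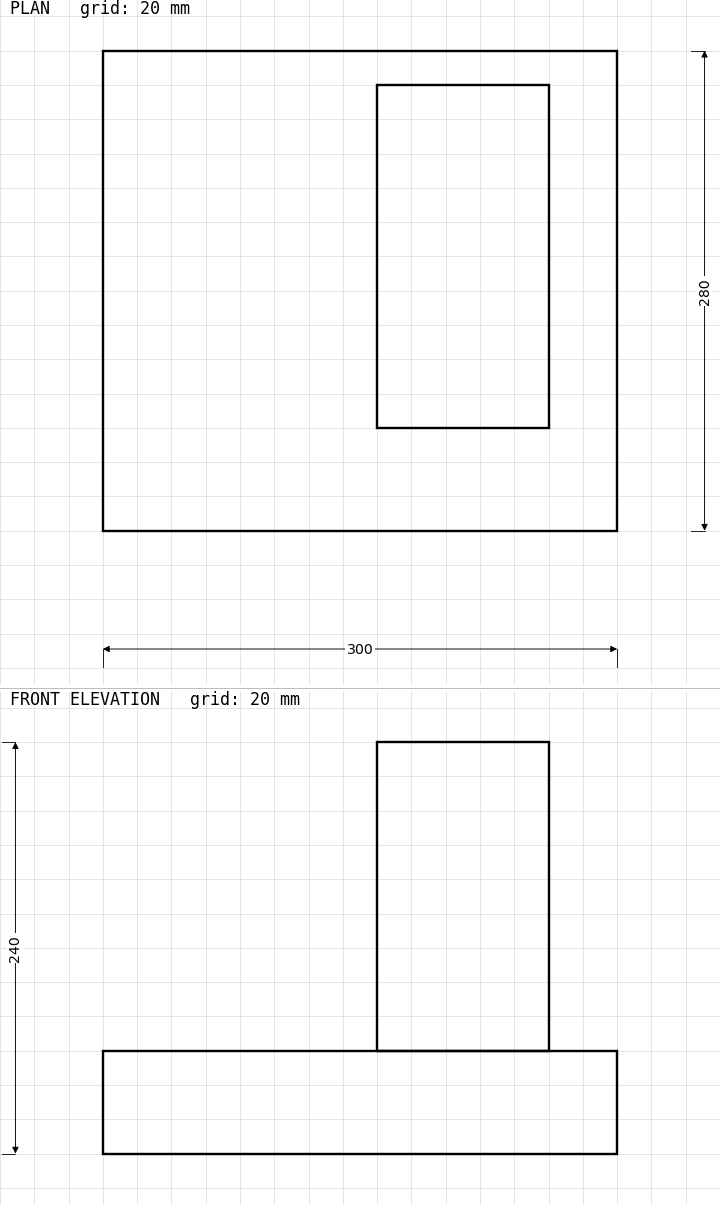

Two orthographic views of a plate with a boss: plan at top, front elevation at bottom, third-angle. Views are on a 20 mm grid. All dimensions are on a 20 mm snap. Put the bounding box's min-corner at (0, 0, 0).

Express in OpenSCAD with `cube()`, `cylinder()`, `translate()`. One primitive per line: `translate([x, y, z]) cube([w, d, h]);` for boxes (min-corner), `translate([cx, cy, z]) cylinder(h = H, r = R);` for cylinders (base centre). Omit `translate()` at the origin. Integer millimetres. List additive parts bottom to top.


cube([300, 280, 60]);
translate([160, 60, 60]) cube([100, 200, 180]);


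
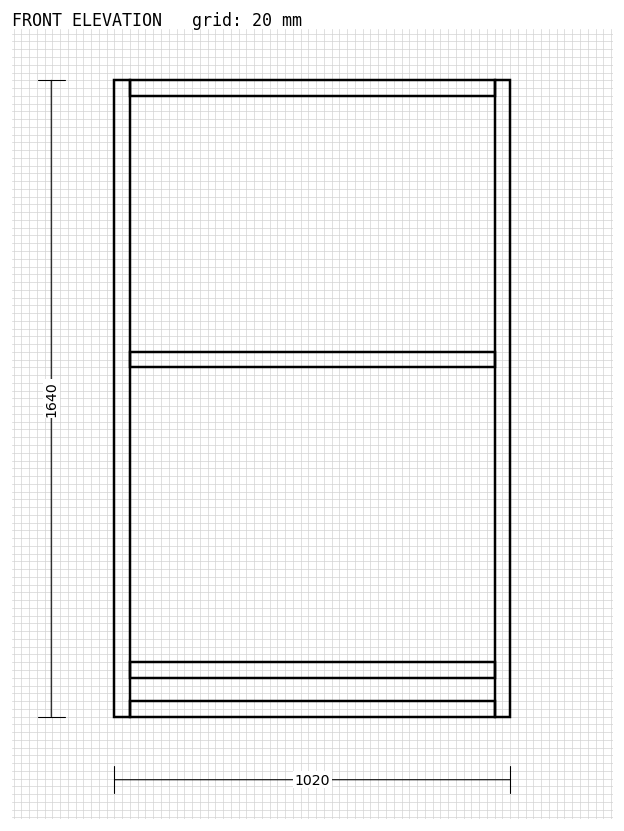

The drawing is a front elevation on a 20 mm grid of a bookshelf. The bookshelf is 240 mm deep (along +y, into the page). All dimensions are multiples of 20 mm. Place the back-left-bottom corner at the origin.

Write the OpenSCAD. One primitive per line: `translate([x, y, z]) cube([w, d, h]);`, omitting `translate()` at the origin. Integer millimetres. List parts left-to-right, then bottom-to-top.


cube([40, 240, 1640]);
translate([40, 0, 0]) cube([940, 240, 40]);
translate([40, 0, 100]) cube([940, 240, 40]);
translate([40, 0, 900]) cube([940, 240, 40]);
translate([40, 0, 1600]) cube([940, 240, 40]);
translate([980, 0, 0]) cube([40, 240, 1640]);
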